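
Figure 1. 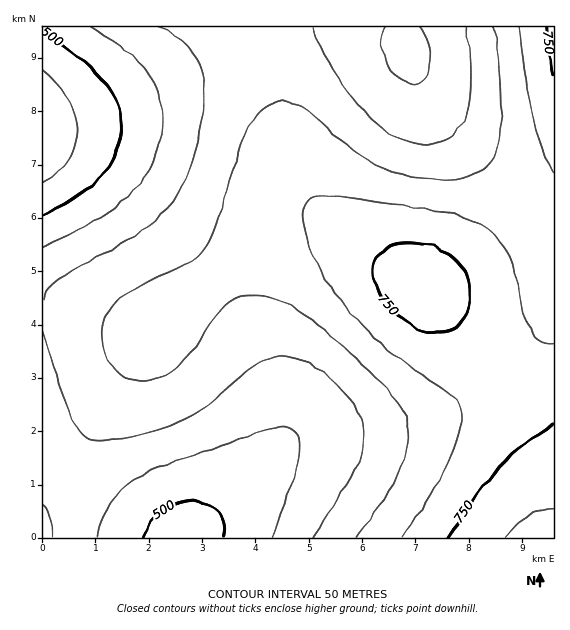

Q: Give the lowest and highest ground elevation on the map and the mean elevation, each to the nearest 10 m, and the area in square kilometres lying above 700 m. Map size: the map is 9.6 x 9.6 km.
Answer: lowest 410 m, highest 810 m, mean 630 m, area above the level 18.2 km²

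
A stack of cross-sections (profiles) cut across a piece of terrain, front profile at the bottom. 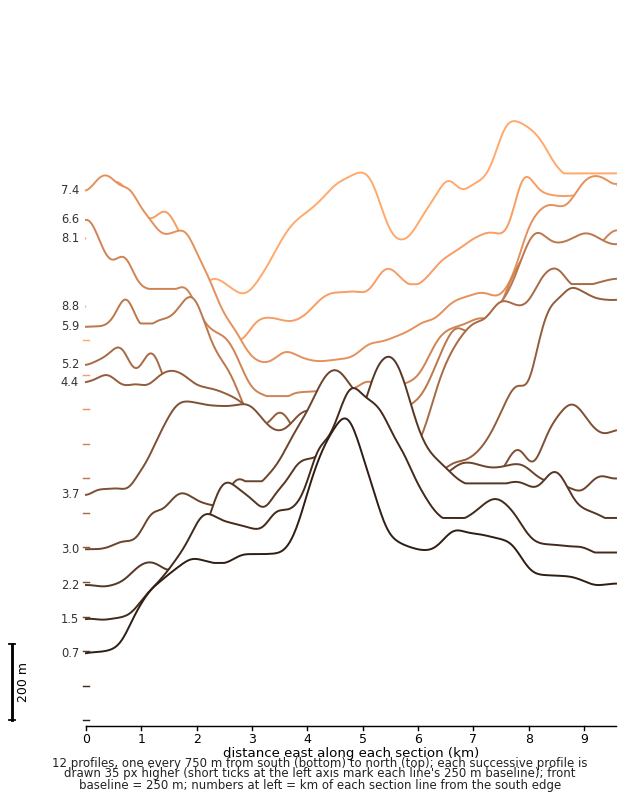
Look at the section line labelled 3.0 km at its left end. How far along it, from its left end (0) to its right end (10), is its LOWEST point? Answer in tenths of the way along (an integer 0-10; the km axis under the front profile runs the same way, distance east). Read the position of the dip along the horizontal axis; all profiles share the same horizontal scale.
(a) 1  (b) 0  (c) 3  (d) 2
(b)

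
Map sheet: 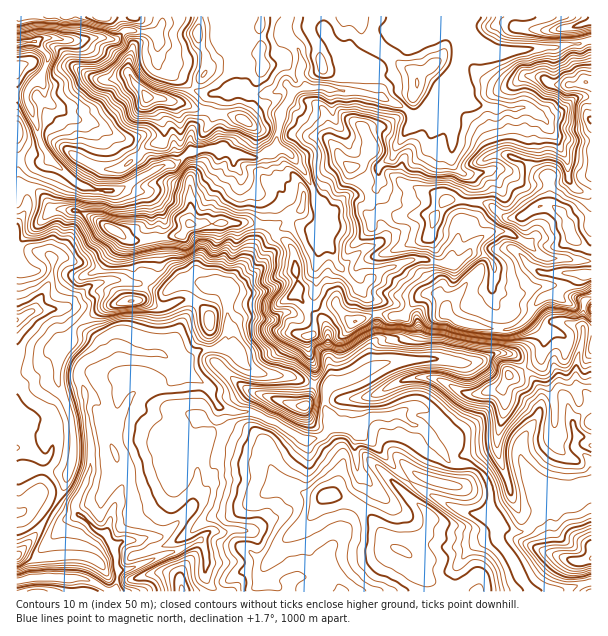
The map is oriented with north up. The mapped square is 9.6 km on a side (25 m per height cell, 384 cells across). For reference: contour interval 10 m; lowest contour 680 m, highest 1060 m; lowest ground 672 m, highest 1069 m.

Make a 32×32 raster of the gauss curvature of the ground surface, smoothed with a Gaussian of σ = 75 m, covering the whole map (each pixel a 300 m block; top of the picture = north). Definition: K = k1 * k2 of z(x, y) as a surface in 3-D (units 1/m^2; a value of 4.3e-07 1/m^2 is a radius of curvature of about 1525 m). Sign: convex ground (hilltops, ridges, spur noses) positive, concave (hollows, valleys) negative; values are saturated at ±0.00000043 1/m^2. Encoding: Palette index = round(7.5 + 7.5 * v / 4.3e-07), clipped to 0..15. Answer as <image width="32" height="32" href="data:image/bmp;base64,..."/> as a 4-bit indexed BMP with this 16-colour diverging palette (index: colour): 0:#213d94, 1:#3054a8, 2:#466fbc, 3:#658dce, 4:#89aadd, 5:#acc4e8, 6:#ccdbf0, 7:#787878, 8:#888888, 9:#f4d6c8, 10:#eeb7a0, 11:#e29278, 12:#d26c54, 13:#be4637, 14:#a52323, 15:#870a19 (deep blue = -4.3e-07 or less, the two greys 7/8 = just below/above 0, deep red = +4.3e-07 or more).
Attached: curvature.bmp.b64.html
<image width="32" height="32" href="data:image/bmp;base64,Qk12AgAAAAAAAHYAAAAoAAAAIAAAACAAAAABAAQAAAAAAAACAAATCwAAEwsAABAAAAAAAAAAlD0hAKhUMAC8b0YAzo1lAN2qiQDoxKwA8NvMAHh4eACIiIgAyNb0AKC37gB4kuIAVGzSADdGvgAjI6UAGQqHAFmJZKiJd4iHh4eHd3iHd2e2d8dnmId4iHd4h4iIh3i4x4eHl4V4l3d4eIh3d3aIiHZ3d4d4d3h4eIeHeId3Z3h3eZeHiHiHeHh3iIiHd3h3eGeHd4eIiHeJd4h3mHp3eIaYh4iHeHd3h4iHeIaGh3d4iHh3h3eId3h5eIiGiHiHeIh3eId3iYdmiHd4h3mIh4iHd3d4d3Z4KHh4h3p4eIh4eHd3iIdonfV4iJiJWYd4eHmHh3h3aIkKd4doZVhniHhaiIh4mYZ7h2h3d5+dKYZ4eHh3hxaHWFo7d2p3UzeXeIV5h3j3V9zg+qkJq34me3iHK6J2pnZmVoFLD3iIe7CHeGr2l3eIqmqah4hnh4V8l2lXZZh5l4WHWHiJeYeHeniZVXhWp3h5dneIg6hYeHc4mIq1L1h3Z4iHh5l3h3iXjGL8dVtKk3Z4iXd4mHmXeHlHa3mFd5d4mIh3h3SHiIZ2eUlXa3eHeEd2eGmYZ4WIaWiamcpneIiHp2eJWIdeSGaqiHWFG4OaeHiIiIh7d3fVd4d3ZsedCnh5eHeHdol2h3eIl4dU15d1qYJ3d3eJrUd2h3yFeHZ2iHeYl3d3mHKJh8OLlpd4h3h3d4h3d2mZ5Jeoinh3eHiYiHd5d3eIiCs6iDeIeHeHd4d4h3d3h1jFsORmeHh4h4eIiHeHiWil"/>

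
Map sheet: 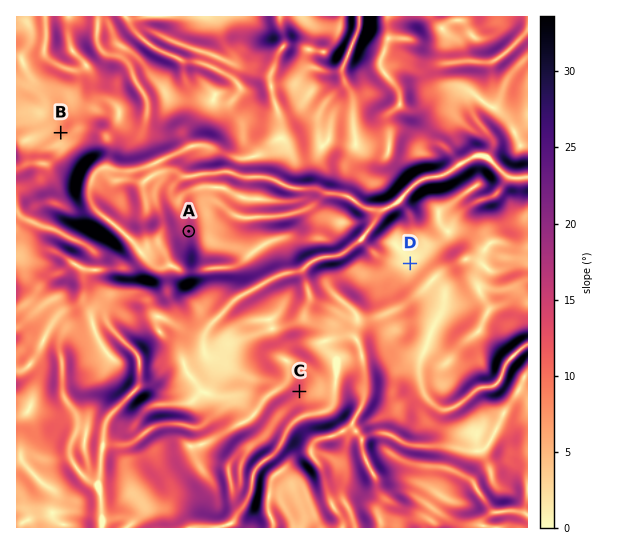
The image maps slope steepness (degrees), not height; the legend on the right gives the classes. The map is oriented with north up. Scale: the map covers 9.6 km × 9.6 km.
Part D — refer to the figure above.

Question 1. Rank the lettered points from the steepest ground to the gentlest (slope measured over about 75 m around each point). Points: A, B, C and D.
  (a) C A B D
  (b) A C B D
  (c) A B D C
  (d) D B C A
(b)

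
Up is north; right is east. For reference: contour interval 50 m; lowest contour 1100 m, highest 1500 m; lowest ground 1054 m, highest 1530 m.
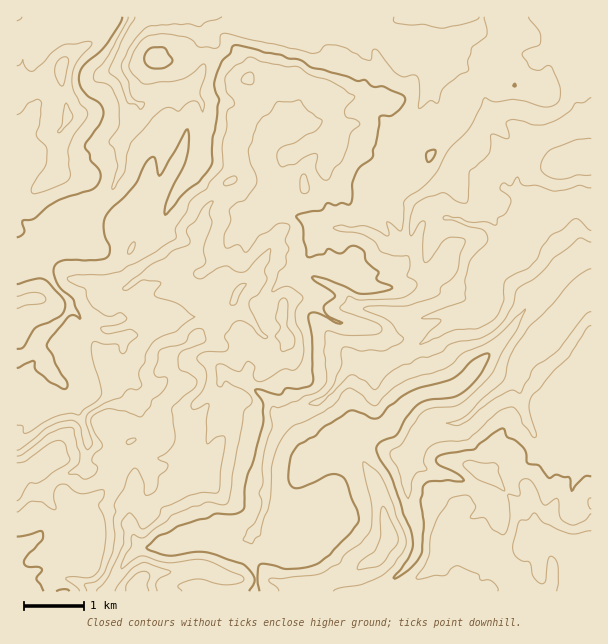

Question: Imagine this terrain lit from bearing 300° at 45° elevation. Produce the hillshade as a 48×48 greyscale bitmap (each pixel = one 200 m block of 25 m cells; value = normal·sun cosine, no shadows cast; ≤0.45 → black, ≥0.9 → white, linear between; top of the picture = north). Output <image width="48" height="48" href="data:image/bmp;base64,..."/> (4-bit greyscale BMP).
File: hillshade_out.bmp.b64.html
<image width="48" height="48" href="data:image/bmp;base64,Qk32BAAAAAAAAHYAAAAoAAAAMAAAADAAAAABAAQAAAAAAIAEAAATCwAAEwsAABAAAAAAAAAAAAAAABEREQAiIiIAMzMzAERERABVVVUAZmZmAHd3dwCIiIgAmZmZAKqqqgC7u7sAzMzMAN3d3QDu7u4A////AHeIUATucjVnd2esy6l1Q0q4eImZmJiaqYh3hhCet3d4iHiqu8y5ZCW7h3iZmJmJmYiIiFAbyau5iJqqqr3duUFdt3iJmYiJmHd4mXIDeJu6mZmpmZvdzJMa2YiJqoiJmKl3iYQTM1eJiImpmYm83bUp24mYvKiKqruXiYQWYSRmd2eZmIiazbU524mYvbl4rKqZmXQ3hCNFVWWKmIiZvaRay5iJrLl3q5mqmXVHllNEVEWKmIiZvJN7u6mIq6mHnHebmqdHl3ZmQzR7qHiau3OMy6mJmpeZnIdnispnmHeIU0R6uXeJumSMuquoeZeJm7mFR7t2iHd5dERruoiJmFWMy7qZh4mJmf2oRruGZ3h4hERLypmZhkR83Lu6mHiZmP/qVryodlZ3hkQ426qqhlM4y7zbmHmZmK39ibqZqGaHh0Q1zMu6mYQUmqzdp4mYmJnNzvuZunWIeFQzi83LmrgyV3nNuJqIiJmavf66u4RoiXRDRYzbmtyDNDN7yruIiJmZqs3Lu6c0iYVWUyXMic3Kh0Enq8yoiJmZmqqsuqliWIl1ZUJrmc3MzLYCac3KiJmZmqmb25h1R3iWVURHib3LvNxhN6zcqZmZqqmL3adVZ3eYZDRVd3m8vN21FZvNyoiaqqmazcp1VniZcyNWZlVpvMzcQmm93HeaqrqZrMzIVniZdDVmZmZ2irvexDeb3nd5qqmZmau7lmiZZFeIh2Z4iJm9+0V5zXZmmqh4mImZuVWLY1VWd3ZWZniL7oRXrKh2iql3iZiIq3RqlmZVVEQ0VVd5zsdEebqZmrqpiZmZm7Y2mIeIdmZVZVZ5zdt0Rrq7uqu8uph5qrpTaJmYiIdnl0R5u83IQ5m7uqu7zbl2iqyVRpmZiJlmmmNYmr3clneKqqu6nNyWaZvHVYqql3mXmoVGiqzMy3d4mqqqic3HR5rJVXmqh3d3iqhleJvMu2d3eruqmL3IVXm7hWeIiIZXeJiHeHi8qXZneLypmJ3aZWeJl2d3d4Y1d5h2d4eKqJZWZnvKmIzshWdop1Z3eIczaId3d4h3iLlkVle8mXneyFZoqXZ2aJhTR4d3eHd1VrumVmWcqYad63V4mZdlV5mFNXd2eJiFRaq4Z3aLuadr3JaJiJl1VomYVGd3d6updpqoVneLualq3IeKmImGZnmag1d3d4q7qZqnRFWLypp63IZ5qpmGVniap0V3iHmaupq5Q0RZy6qJ3Jd4maqXZWeamnRXeIiImYm7dERXvKqZ3ad3iZmYdmZpmpVGd4dmeHiqhmVXm6qqzKh3iJh3eIZXmqdWZndUZ4ipZYdoh5mrzKh3d5mHeJhmmrl4hnhlZ5moI3eJlmeL3bh4mJmImZmYirqZmHiHeJrJIDSsp2Vq3tqZqImZmYiZiaupmImImYnMYhB+yXd4zcuZmZqpmZiZmZq6h3iImoirqEAd65iJvLmZmqqpmZiIiJq6l3d4mYiZqpMF7bqaupmZmZmZmZiIh3iqqHZ4mXeJmagAjMu7u6mZmZmZmZmIh2aKqGeImQ=="/>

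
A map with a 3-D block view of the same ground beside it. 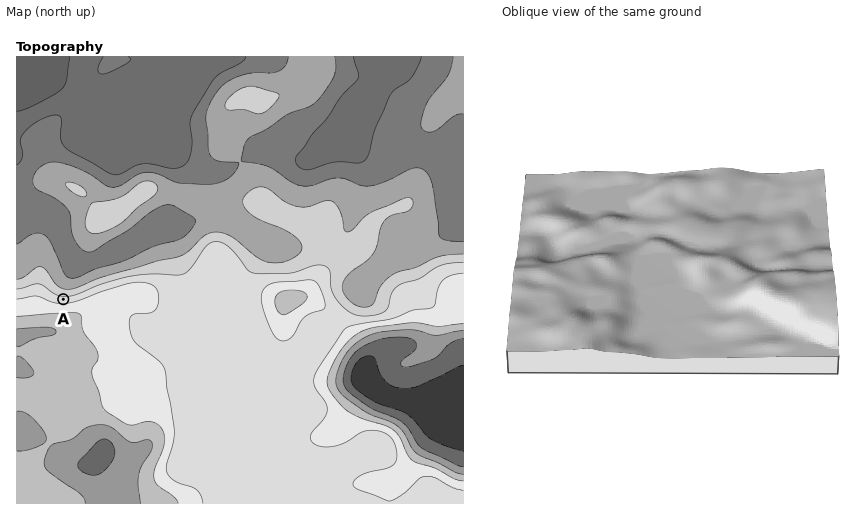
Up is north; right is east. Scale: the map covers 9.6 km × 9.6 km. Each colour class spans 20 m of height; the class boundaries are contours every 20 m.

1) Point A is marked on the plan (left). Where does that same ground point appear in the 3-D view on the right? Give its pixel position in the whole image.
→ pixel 549 263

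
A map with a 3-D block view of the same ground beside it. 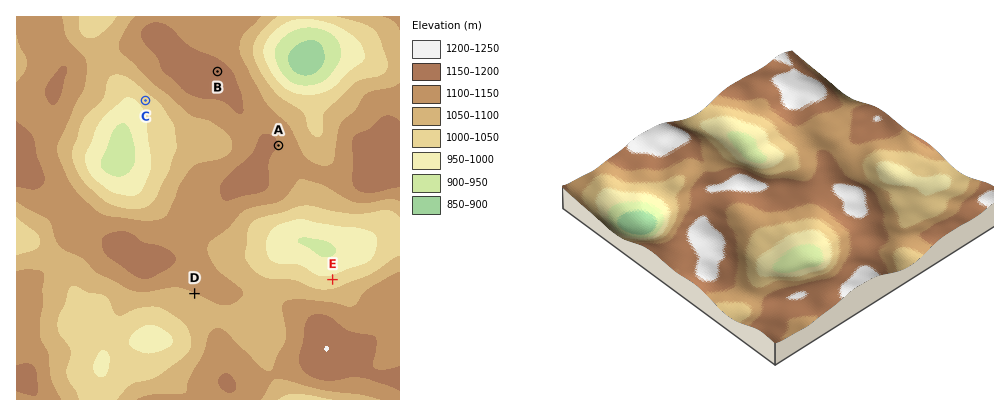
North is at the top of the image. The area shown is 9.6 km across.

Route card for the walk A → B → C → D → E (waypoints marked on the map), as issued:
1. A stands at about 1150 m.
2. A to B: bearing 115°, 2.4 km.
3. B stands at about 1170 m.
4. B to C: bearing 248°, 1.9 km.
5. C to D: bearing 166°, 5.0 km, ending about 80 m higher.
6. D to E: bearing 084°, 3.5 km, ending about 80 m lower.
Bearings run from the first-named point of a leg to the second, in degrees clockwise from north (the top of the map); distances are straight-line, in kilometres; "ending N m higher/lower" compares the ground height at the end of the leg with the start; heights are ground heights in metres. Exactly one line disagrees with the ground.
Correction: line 2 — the bearing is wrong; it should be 321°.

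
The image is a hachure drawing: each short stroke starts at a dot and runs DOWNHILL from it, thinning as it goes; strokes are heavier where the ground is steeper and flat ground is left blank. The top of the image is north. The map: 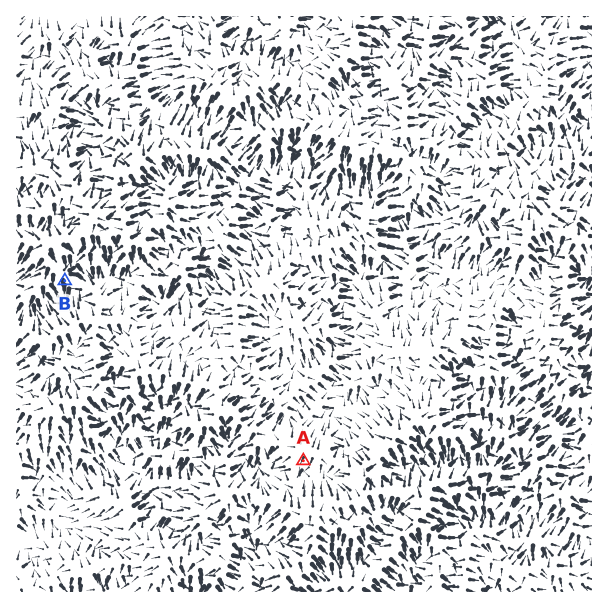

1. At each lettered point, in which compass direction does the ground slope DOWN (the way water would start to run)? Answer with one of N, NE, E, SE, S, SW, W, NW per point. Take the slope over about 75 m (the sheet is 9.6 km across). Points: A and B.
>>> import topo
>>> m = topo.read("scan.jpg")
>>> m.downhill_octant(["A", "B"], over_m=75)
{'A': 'SW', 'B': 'S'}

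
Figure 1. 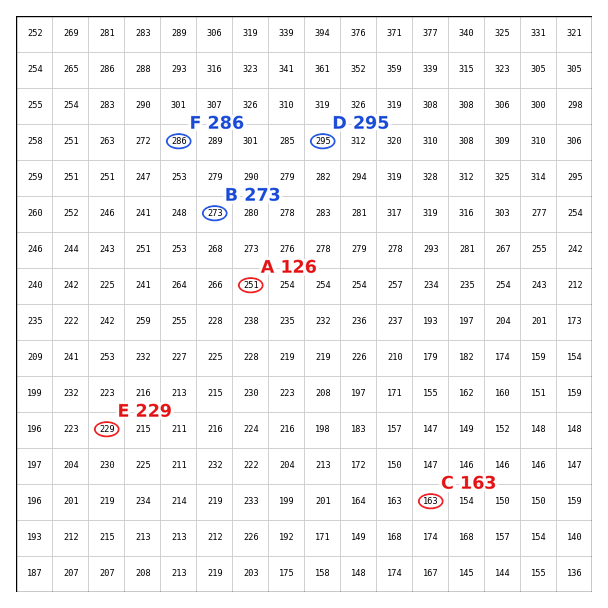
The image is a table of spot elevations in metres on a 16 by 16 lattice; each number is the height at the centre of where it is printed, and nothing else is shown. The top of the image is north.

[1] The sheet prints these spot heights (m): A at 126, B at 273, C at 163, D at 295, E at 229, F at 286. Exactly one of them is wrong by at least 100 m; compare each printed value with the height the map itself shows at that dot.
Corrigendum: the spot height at A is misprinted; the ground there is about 251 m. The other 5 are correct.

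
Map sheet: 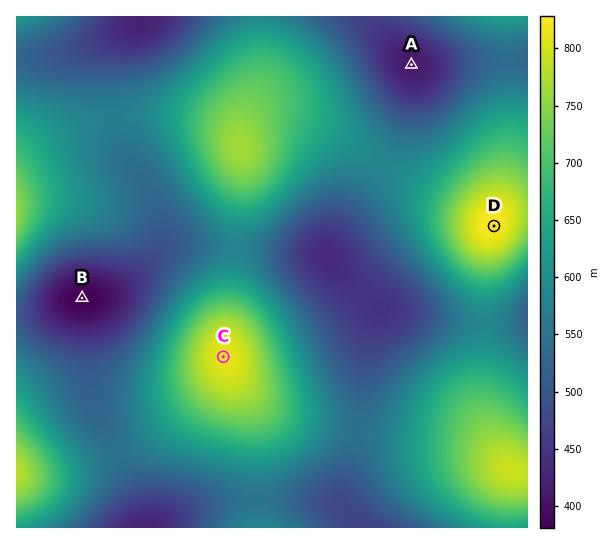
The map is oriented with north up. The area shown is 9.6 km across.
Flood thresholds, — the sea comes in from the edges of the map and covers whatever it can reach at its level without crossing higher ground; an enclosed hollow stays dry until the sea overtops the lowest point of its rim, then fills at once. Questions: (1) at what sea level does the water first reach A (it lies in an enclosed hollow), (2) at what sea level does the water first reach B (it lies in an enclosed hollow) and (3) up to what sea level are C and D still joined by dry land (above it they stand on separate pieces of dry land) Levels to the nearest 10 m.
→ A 470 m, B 510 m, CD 580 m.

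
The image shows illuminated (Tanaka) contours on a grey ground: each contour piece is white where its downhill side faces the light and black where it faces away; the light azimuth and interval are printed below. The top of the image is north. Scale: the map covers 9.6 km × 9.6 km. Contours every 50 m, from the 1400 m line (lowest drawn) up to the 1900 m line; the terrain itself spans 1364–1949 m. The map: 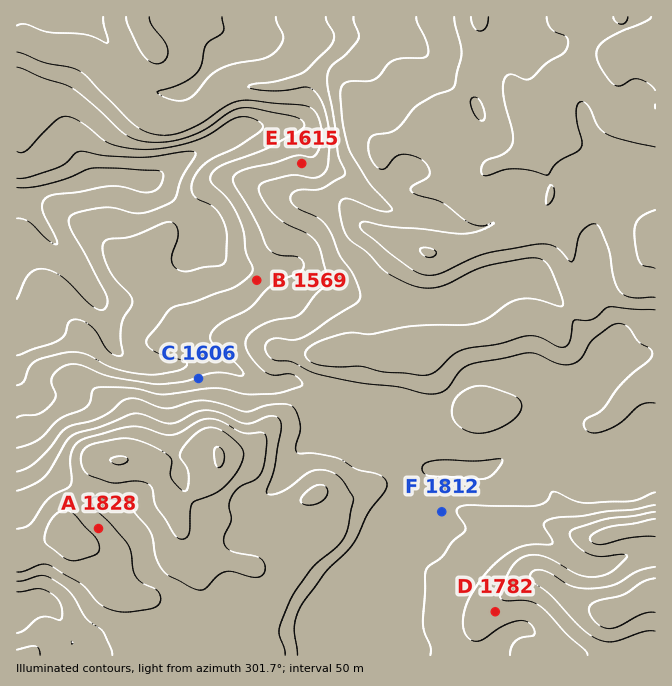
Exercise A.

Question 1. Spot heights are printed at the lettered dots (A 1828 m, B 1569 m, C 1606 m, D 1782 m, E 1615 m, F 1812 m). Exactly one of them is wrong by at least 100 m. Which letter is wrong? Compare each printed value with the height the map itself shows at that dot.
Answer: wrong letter F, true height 1687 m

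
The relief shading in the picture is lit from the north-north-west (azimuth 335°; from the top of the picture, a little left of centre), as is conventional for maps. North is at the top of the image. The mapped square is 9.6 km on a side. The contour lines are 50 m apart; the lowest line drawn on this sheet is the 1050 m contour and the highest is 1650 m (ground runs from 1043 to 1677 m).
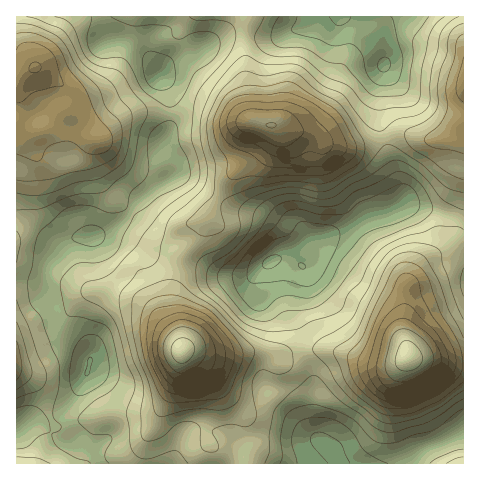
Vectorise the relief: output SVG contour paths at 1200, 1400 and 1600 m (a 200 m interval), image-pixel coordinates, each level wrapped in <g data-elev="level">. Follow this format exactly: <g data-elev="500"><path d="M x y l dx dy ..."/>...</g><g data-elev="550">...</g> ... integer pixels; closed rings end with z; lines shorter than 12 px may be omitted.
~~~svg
<g data-elev="1200"><path d="M91 463l-3-2-13-4-14-8-6-4-3-7 1-5 6-2 2-4 0-2-7-6-1-6 6-25 0-20-1-7-6-14-10-28-10-13-3-7-1-18 4-15 3-23 3-8 3-5 21-19 7-4 9-2 11 1 23 7 8-1 6-3 5-16 13-13 4-7-1-28 3-11 9-9 7-4 5 0 5 4 3 19 9 16 2 13-1 7-7 6-23 11-23 17-12 20-5 15-6 7-14 6-23 2-12 10-4 9 4 22 3 9 3 2 14 2 20 7 5 4 4 8 6 33-1 11-8 10-15 9-8 7-7 7-2 5 2 5 11 10 17 1 3 2 0 4-6 14 1 5 3 3"/><path d="M280 463l2-7-1-18 3-18 5-8 10-5 16-2 24 7 16 9 19 19 11 4 12-2 16-7 20-5 30-21"/><path d="M463 449l-9 2-14 6-10 6"/><path d="M17 408l12-3 10 3 9 11 2 12-1 1-10 5-12 10-10 2"/><path d="M260 321l-10-3-8-6-22-27-3-9 5-9 14-11 21-22 19-27 8-5 9-1 28 6 15-2 6-3 13-10 19-8 23-12 10 2 14 11 7 10 5 12-2 6-5 5-8 6-37 15-9 5-36 47-16 14-12 4-23 2-14 9z"/><path d="M111 17l22 9 21-1 14 1 4 3 1 7 5 3 4 0 15-7 14 0 5 2 3 5 0 10-6 11-19 14-9 20-6 8-6 5-5 0-17-10-8-7-12-23-6-7-7-3-17 1-10-5-3-6-1-8 4-22"/><path d="M429 17l-16 23 0 17-5 34-8 5-19 1-7-1-5-3-26-29-16-2-22-14-7-1-15 1-8-3-4-5 0-6 3-9 5-8"/></g><g data-elev="1400"><path d="M392 409l19-2 26-12 19-16 5-5 2-7-1-11-3-12-18-31-13-36-9-10-12-5-8 1-7 8-18 37-11 28-5 7-9 9-2 5 4 19 7 12 19 15 7 4z"/><path d="M172 403l44-4 9-3 7-8 10-25 1-8-1-7-6-9-25-27-28-14-12-3-14 2-10 5-5 11-2 16 2 21 5 17 13 28 5 5z"/><path d="M230 179l6 1 15-4 16 1 17-2 42 0 8-4 19-12 3-7 0-7-12-25-7-9-43-28-8-1-20 4-23 0-11 4-7 6-7 13-5 13 2 17 3 8 9 12 0 15z"/><path d="M17 154l16 7 6 0 3-2 3-8 4-5 7-3 11-2 7 2 14 10 10 1 11-4 3-5 1-5-2-8-14-17-11-25-17-21-7-16-5-7-8-6-13-6-9-2-10 2"/><path d="M463 34l-4 2-2 5-3 18-7 24-1 8 2 14-2 7-6 12-14 12-2 4 2 4 7 3 19 3 11 4"/></g><g data-elev="1600"><path d="M399 382l11-1 11-5 9-8 4-8-2-9-7-10-11-8-9-4-7 1-5 5-8 28 0 6 3 6 4 4z"/><path d="M178 372l7 1 8-4 9-7 4-8-1-10-4-8-6-5-9-4-7 0-6 3-7 7-3 7 0 9 3 7 6 8z"/><path d="M269 127l5 1 2-4-4-1-6 1 0 1z"/></g>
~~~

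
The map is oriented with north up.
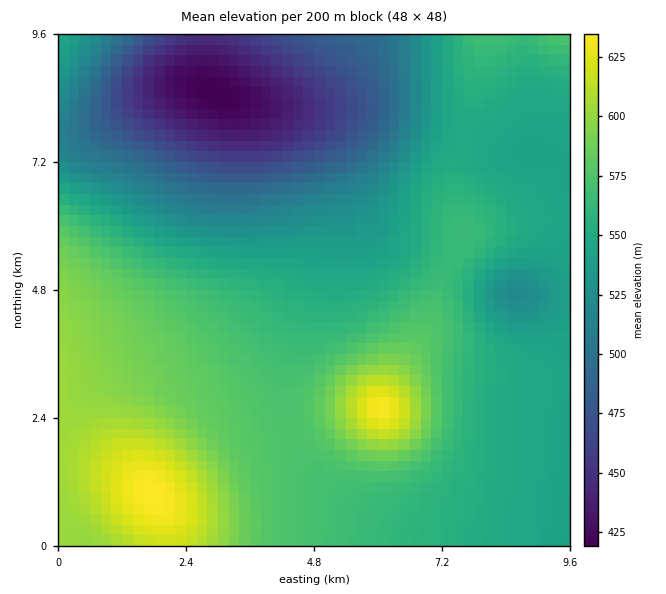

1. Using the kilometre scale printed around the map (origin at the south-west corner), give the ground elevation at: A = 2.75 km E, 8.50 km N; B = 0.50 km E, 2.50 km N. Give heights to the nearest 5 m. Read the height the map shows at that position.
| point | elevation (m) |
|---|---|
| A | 420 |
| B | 600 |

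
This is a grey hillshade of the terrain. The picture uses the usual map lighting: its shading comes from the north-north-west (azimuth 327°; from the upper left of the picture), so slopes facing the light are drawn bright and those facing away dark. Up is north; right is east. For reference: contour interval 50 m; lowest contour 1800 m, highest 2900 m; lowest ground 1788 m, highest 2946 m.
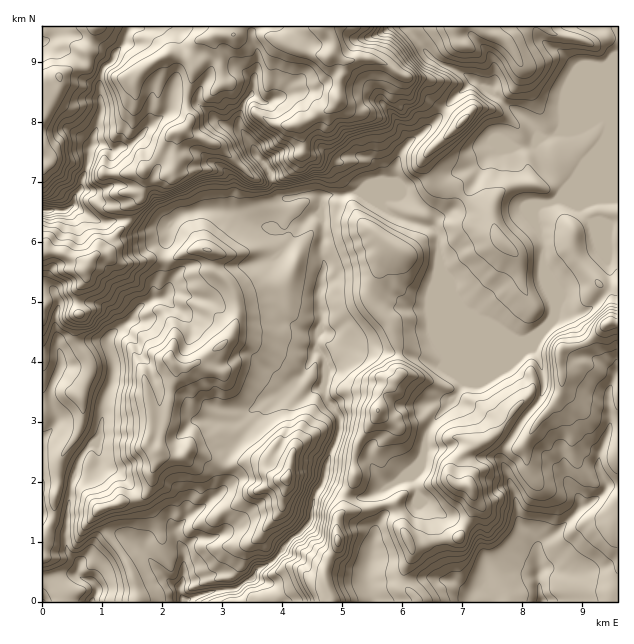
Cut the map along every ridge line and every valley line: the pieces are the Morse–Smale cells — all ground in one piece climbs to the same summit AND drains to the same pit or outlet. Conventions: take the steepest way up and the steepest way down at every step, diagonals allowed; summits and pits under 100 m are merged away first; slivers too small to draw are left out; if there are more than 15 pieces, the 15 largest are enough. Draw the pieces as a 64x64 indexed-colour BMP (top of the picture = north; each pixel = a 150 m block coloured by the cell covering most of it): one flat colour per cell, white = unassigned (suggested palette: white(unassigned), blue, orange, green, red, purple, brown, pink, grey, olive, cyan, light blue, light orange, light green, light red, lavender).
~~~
<image width="64" height="64" href="data:image/bmp;base64,Qk12CAAAAAAAAHYAAAAoAAAAQAAAAEAAAAABAAQAAAAAAAAIAAATCwAAEwsAABAAAAAAAAAA////ALR3HwAOf/8ALKAsACgn1gC9Z5QAS1aMAMJ34wB/f38AIr28AM++FwDox64AeLv/AIrfmACWmP8A1bDFADMzMzMzMAAAsAAAAAAAAAAAAAAAAAAAAO7u7u7u7u7uMzMzMzMAAAu7u7AAAAAAAAAAAAAAAAAJmZnu7u7u7u4zMzMzMwAAALu7u7AAAAAAAACZmZAACZmZmZnu7u7u7jMzMzMzAAAAu7u7uwAAAAAAAJmZmZmZmZmZmZ7u7u7uMzMzMzAAAAC7u7u7uwAAAAAAmZmZmZmZmZmZnu7u7u4zMzMzMAAAALu7u7u7sAAAAAAJmZmZmZmZmZme7u7u7jMzMzMAAAALu7u7u7uwAAAAAAmZlmmZmZmZmZ7u7u7uMzMzMAAAAAu7u7u7u7sAAAAACZlmZmaZmZmZiI7u7u4zMzMwAAAAC7u7u7u7u7AAAAAJmWZmZmmZmZiIiO7u7jMzMwAAAAAAu7u7u7u7uwAAAACZZmZmZpmZmIiIju7uMzMzMAAAAAAAu7u7u7u7AAAAAAAGZmZmmZmYiIiI7u4zMzMzMwAAAAALu7u7u7sAAAAAAABmZmaZmZiIiIiI7jMzMzMzIgAAAAC7u7u7u7AHd3cAAGZmZpmZiIiIiIiOMzMzMzIiAAAAALu7u7u7t3d3d3cGZmaZmZmIiIiIiIgzMzMzIiIAAAAAu7u7///3d3d3d3ZmZpmZmYiIiIiIiDMzMzIiIiAAAAD/u7////93d3d3d2ZmmZmYiIiIiIiIMzMzIiIiIiICIi///////3d3d3d3ZmZpmZiIiIiIiIgzMzMiIiIiIiIiL///////d3d3d3dmZmaZmaiIiIiIiDMzMyIiIiIiIiIi///////3d3d3d3ZmZmZmqoiIiIiIMzMzMiIiIiIiIiIv//////d3d3d3dmZmZmZqqIiIiIgzMzMyIiIiIiIiIi//////93d3d3d3ZmZmZmaqiIiIiDMzMzIiIiIiIiIiIv////93d3d3d3d2ZmZmZqqIiIiIMzMzMiIiIiIiIiIiL////3d3d3d3d3dmZmZmaqiIiIgzMzMyIiIiIiIiIiIiL//3d3d3d3d3d2ZmZmZmqoiIiDMzMzMiIiIiIiIiIiIi//d3d3d3d3d3dmZmZmaqiIiIMzMzMyIiIiIiIiIiIiIv93d3d3d3d3d2ZmZmZqqIiIgzMzMzIiIiIiIiIiIiIiL3d3d3d3d3V2ZmZmZqqoiIiDMzMzMiIiIiIiIiIiIiIvd3d3d3dVVXZmZmZmqqiIiIMzMzMiIiIiIiIiIiIiIiJ3VVVVVVVXZmZmZmqqqoiIgzMzMzIiIiIiIiIiIiIiInVVVVVVVVdmZmYREaqqqoiDMzMzMiIiIiIiIiIiIiERVVVVVVVVVmZmYRERGqqqqIMzMzMwAiIiIiIiIiIiERFVVVVVVVVWZmERERERqqqqozMzMwAAIiIiIiIiIiIREVVVVVVVVVZmERERERGqqqqjMAAAAAACIiIiIiIiIRERVVVVVVVVVmEREREREaqqqqMAAAAAAAACIiIiIiIhERFVVVVVVVVWEREREREaqqqqoAAAAAAAAAIiIiIiIiEREVVVVVVVVVYRERERERqqqqqgAAAAAAAAAiIiIiIiIRERVVVVVVVVURERERERGqqqqqAAAAAAAAACIiIiIiIRERFVVVVVVVVREREREREaqqqqoAAAAAAAAAIiIiIiIiEREVVVVVVVVVERERERERqqqqqgAAAAAAAAAiIiIiIiIhERVVVVVVVVURERERERGqqqqqAAAAAAAAACIiIiIiIiERFVVVVVVVVRERERERGqqqqqoAAAAAAAEQIiIiIiIiEREVVVVVVVVREREREREaqqqqqgAAAMzMERESIiIiIRERERVVVVVVERERERERERqqqqqqAADMzMwRERESIhERERERFVVVVRERHdERERERGqqqqqoAAMzMzBEREREREREREREVVVVRER3d3RERERERGkSqqgAAzMzMwRERERERERERERERER3d3d3d0RERERERREREAADMzMzBERERERERERERERERER3d3d3dEREREREUREQAAAzMzMERERERERERERERERERHd3d3d0RERERERFERAAADMzMzBEREREREREREREREREd3d3d3dEREREREUREAAAMzMzMwRERERERERERERERERHd3d3d3RERERERFEQAAAzMzMzBEREREREREREREREREd3d3d3d3RERERERRAAAAMzMzMwRERERERERERERERERHd3d3d3d3dEREREUAAAAzMzMzMwRERERERERERERERERHd3d3d3d1EQRERQAAADMzMzMzBERERERERERERERERER3d3d3d1ERERBFAAAAAzMzMzMEREREREREREREREREREd3d3d1EREREREAAAADMzMzMwRERERERERERERERERER3d3dREREREREQAAAAMzMzMzBEREREREREREREREREREd3dRERERERERAAAAMzMzMzMwRERERERERERERERERERHdREREREREREAAAADBEczMzBEREREREREREREREREREUREREREREREQAAAABERHMzMERERERERERERERERERFERERERERERERAAAAAARERzMERERERERERERERERERREREREREREREREAAAAAAERERERERERERERERERERERREREREREREREREQAAAAAARERERERERERERERERERERFERERERERERERERAAAAAAAERERERERERERERERERERFERERERERERERERE"/>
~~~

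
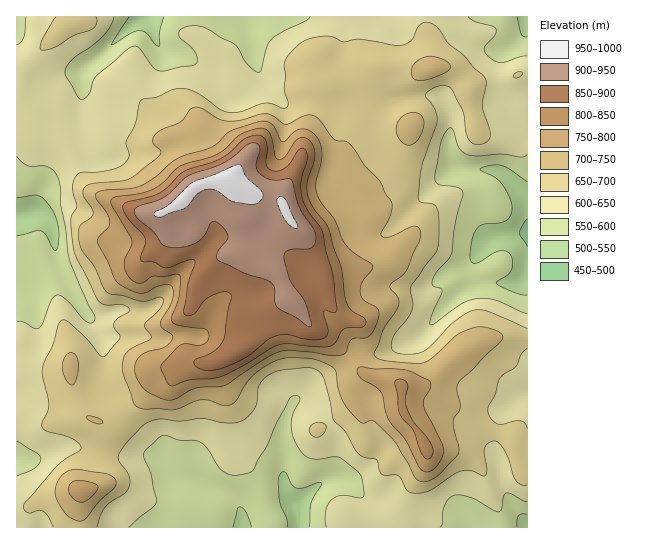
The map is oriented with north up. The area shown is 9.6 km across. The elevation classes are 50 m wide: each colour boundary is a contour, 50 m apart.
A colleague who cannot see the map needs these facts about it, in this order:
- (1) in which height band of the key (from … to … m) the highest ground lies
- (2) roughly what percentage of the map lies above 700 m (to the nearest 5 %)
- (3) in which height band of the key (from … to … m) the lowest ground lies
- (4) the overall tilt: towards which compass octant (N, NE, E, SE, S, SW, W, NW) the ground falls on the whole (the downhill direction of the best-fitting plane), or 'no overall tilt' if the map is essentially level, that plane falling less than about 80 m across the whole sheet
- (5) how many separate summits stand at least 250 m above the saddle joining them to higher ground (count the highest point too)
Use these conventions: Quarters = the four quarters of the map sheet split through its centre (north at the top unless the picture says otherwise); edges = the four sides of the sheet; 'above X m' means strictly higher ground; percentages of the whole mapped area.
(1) Between 950 and 1000 m: that is the band holding the highest ground.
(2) Roughly 30 % of the ground is higher than 700 m.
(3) The lowest point is somewhere between 450 and 500 m.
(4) There is no overall tilt: the best-fitting plane is nearly level.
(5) There is 1 summit with 250 m or more of prominence.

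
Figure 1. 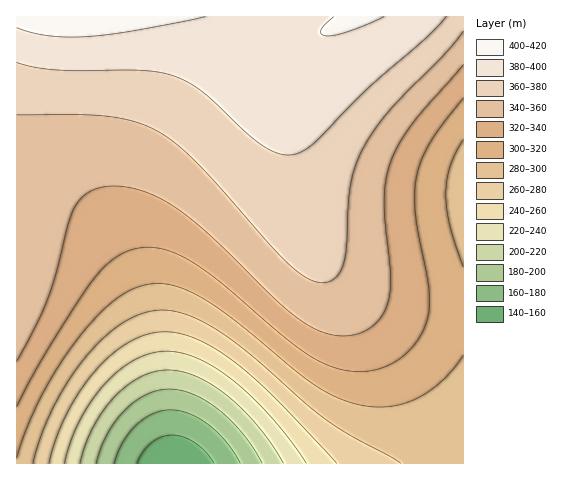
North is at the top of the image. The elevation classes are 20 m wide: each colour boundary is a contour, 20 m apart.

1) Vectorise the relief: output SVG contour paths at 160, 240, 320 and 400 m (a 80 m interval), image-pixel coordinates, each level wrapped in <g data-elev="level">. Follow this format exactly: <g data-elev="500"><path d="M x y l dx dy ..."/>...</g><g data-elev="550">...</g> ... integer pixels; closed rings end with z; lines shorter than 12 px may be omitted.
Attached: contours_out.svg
<g data-elev="160"><path d="M137 463l6-11 8-9 10-6 11-2 11 2 12 6 11 9 8 11"/></g><g data-elev="240"><path d="M64 463l6-21 10-21 11-20 14-18 15-14 16-10 16-6 15-2 15 2 17 6 17 9 19 14 18 16 20 21 18 22 15 22"/></g><g data-elev="320"><path d="M17 407l31-58 46-70 11-13 12-9 12-6 12-3 13 0 13 2 13 5 15 9 28 20 70 60 18 12 15 8 20 6 18 1 18-3 16-8 12-10 9-13 7-14 3-14-1-25-13-74 0-20 3-18 5-15 8-17 32-42"/></g><g data-elev="400"><path d="M17 28l15 5 16 3 37 1 46-6 74-14"/><path d="M334 17l-12 11-1 4 1 3 8 1 13-3 41-16"/></g>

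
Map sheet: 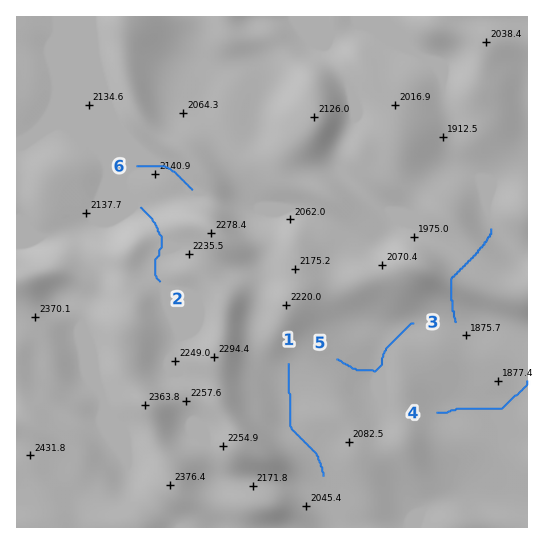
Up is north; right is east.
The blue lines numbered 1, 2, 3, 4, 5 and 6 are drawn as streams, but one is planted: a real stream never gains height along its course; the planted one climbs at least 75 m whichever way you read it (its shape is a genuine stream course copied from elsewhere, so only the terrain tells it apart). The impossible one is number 3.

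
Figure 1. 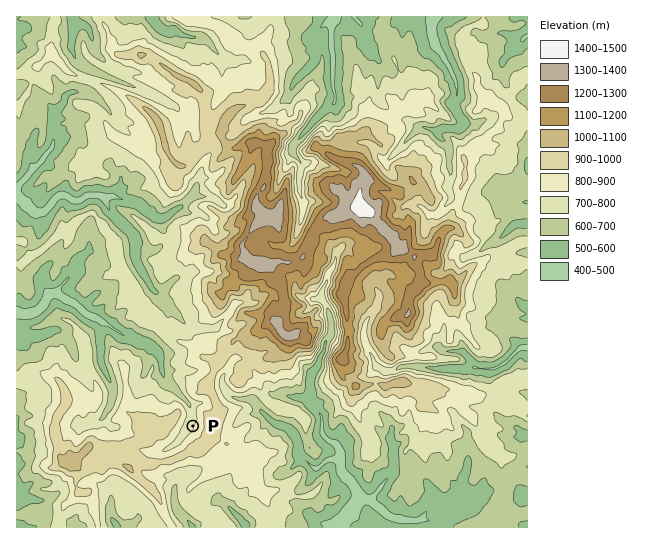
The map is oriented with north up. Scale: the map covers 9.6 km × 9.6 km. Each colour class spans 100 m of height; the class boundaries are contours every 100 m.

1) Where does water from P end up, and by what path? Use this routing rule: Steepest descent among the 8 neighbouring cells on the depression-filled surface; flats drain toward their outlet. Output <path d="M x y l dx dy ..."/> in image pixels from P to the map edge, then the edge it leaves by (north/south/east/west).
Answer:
<path d="M193 426l-3-3 0-2 1-2 0-9-2-7-24-24-3-6 0-6-1-1 0-8-4-7-6-5-5-3-11-2-6-4-3 0-5-3-4-4-4-1-14-10-13-5-13-12-6-1-9-7-3 0-1-1-1 0-7 6-4 8-5 4-7 3-9 0-2-1-2 0"/>
exit: west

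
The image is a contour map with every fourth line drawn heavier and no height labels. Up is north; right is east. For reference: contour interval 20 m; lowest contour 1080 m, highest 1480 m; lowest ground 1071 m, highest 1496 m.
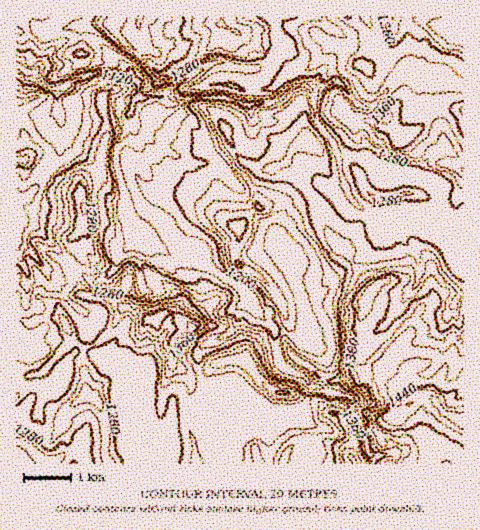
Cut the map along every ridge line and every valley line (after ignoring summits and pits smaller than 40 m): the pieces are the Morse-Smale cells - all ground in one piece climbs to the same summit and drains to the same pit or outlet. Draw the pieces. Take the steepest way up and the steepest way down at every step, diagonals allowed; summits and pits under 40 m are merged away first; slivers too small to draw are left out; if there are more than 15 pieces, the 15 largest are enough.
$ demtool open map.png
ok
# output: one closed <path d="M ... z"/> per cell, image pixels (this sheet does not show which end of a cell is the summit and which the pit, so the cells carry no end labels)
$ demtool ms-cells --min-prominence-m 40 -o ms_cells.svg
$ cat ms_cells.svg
<path d="M140 16l-124 1 0 49 12 7 5 0 14 14 11 2-1 14 5 33 11 12 20 16 14 22 1 9 5 5 10 3 0 15 13 18-3 7-14 14-3 9-8 10 0 4 7 7 14 5 12-4-1-25 6-11 0-10 25 13 42 14 25 18 8 7 3 8 24 26 3 9 0 16 8 14 20 9 8 10 40 12 0 9 8 17-1 7 7 10 1 10 5 5 2 8 89 0 1-239-34 1-30-10-17 0-23-8-10-11-6-12-8-38-20-28-2-27-7-6-12 1-22 15-23 4-15-6-19-4-24 2-16 7-7-1-8-8-6-1-15 3-3-3 1-13-8-6 0-9 13-20-6-9z"/><path d="M146 242l0 10-6 11 0 18 2 6-6 4-7 1-14-5-7-7 0-4-11 6-7-1-12-11-4 0-12 6-15-6-1 6 4 8 35 30 3 21 7 19 21 11 6 6 7 17 0 45 14-13 19 12 7-7 5-15 22-1 14 32 1-31-13-40 0-16 8-10 23-10 5-5 4-7 0-13 11-6 0-3-11-13-25-18-42-14z"/><path d="M463 16l-194 0 12 25-8 18-4 4-13 5-18-1-16-4-11 1-32 18-17 15 5 5 7 3 18-7 24-2 19 4 15 6 23-4 22-15 12-1 8 4 22-8 8 6 13 17 12 3 28-30 14-7 19 7 13-1 12 7 7 1z"/><path d="M413 71l-15 7-28 30-12-3-13-17-8-6-25 8 4 29 17 24 7 17 9-4 14 1 33 15 21 7 3 0-2-7 4-6 22-17 7 2 8 9 5 0 0-75-20-8-13 1z"/><path d="M50 284l-14 22 2 2 4 20-17 15 0 20-9 16 1 16 17-10 13 1 2 6-12 21-8 9-6 2 0 3 29 15 12-18 0-11 20-18 8 3 7 5 6 20 0 29 3 11 22 1 0-5-3-8 2-14 0-49-3-10-10-13-21-11-7-19-3-21z"/><path d="M61 134l-2 21-14 13-11 24-6 5-9 2-3 3 0 20 15 3 8 5 46 47 5 4 7 1 8-4 9-8 5-13 14-14 3-7-13-18 0-15-10-3-5-5-1-9-14-22-20-16z"/><path d="M250 303l-8 2-4 4-1 17-8 8-23 10-8 10 0 16 13 40 2 46 7-16 10-6 12-12 9-5 6-2 40 0 8-11 6-16-7-12-17-6-6-6-5-11-1-21z"/><path d="M267 16l-126 0-3 5-1 17 6 9-13 20 0 9 8 6-1 13 3 3 14-3 7 1 18-14 24-15 13-4 29 5 11 0 13-5 4-4 8-18-7-16z"/><path d="M196 409l-22 1-5 15-7 7-19-12-4 2-9 10-3 10 3 21 182 0 2-10-4-5 2-21-14-11-41-1-6 2-9 5-12 12-7 2-5 5-5 15-3-18z"/><path d="M446 149l-24 17-4 6 1 7-12-2-49-21-17 2-2 2 1 14 12 27 15 11 16 4 17 0 30 10 33-1 1-64z"/><path d="M19 66l-3 1 1 135 11-5 6-5 11-24 14-13 1-3 0-35-3-14 1-14-11-2-14-14-5 0z"/><path d="M18 222l-2 1 1 156 9-21-2-7 1-8 17-15-4-20-2-2 14-22-4-12-3 3-10 5-5-2-2-5 3 2 3-1 0-1 6 1 7-7 1 3 16 6 16-6-39-40-8-5z"/><path d="M314 386l-4 3-5 15-10 12 14 7 3 4-2 13 0 8 4 5-2 10 60 1-6-23-7-10 1-7-8-17 0-9z"/><path d="M85 395l-21 18 0 11-12 18-7-2-7-6-12-4-4-6-5 0-1 39 33 0 15-9 13-3 7 7 1 6 23 0-3-12 1-21-4-18-4-13z"/><path d="M42 385l-11 1-15 10 0 15 4 2 4 10 5-1 5-4 15-26-1-6z"/>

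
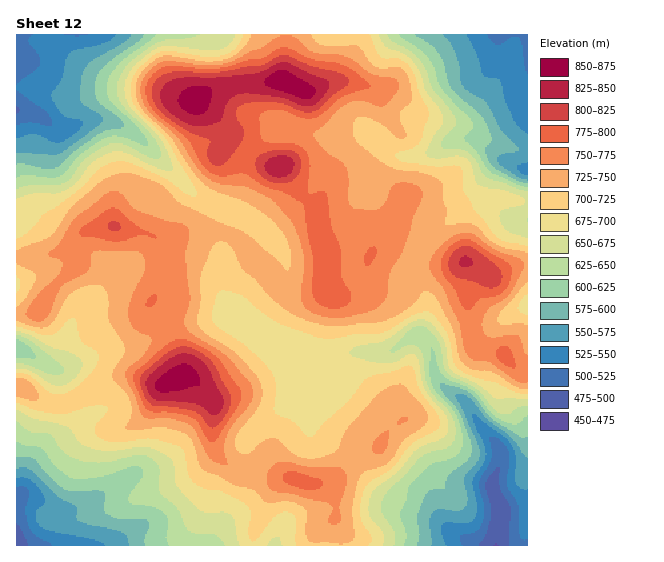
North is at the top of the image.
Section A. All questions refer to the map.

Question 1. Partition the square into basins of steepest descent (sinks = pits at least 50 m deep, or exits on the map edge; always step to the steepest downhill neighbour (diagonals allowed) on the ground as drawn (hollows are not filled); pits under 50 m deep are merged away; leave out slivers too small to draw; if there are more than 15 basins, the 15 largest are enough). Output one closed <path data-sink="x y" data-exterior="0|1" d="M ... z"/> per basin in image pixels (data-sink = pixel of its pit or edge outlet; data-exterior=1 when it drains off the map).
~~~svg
<path data-sink="497 545" data-exterior="1" d="M214 230l-23 0-20 9-11 1 4 8 1 25-4 18-9 9 13 11 4 8 14 48-4 8 7 0 9 6 18 22-1 34 5 18 12 11 9 5 19 0 22 7 14 0 14 5 12 0 7 3 5 5 5 13 0 19 4 9 1 14 186 0 1-173-9-2-16-17-24-7-6-4-6-44 5-24-1-10-4-3-10 3-35-2-13-4-22-10-10 0-6 6-8 18-26 20-8 2-6-4-14 6-15 1-12-4-7-6-7-13-33-37z"/><path data-sink="17 111" data-exterior="1" d="M285 34l-268 0-1 222 23 1 15-3 9-4 22-19 25-5 36 7 19 8 26-11 23 0 21 8 33 37 7 13 7 6 5 3 15 1 23-7-2-10 1-29-5-19 0-20-4-8-16-13-12-20-6-6-18-3-29-17-3-5-2-12-32-28 4-6 10-5 20-5 51-4 3-24z"/><path data-sink="527 35" data-exterior="1" d="M527 34l-242 1-2 46 22 12 0 15-12 44-6 11-6 4 18 25 18 17 2 24 5 19-1 29 2 11 4 3 8-2 22-16 6-8 6-14 6-6 10 0 28 13 15 3 27 0 12-3 18 12 8 0 19-8 14-2z"/><path data-sink="17 545" data-exterior="1" d="M186 375l-8 0-15 10-32-10-14 2-28 13-16 11-12 4-16-3-23-15-6 1 1 158 323-1 0-13-4-9 0-19-5-13-5-5-7-3-12 0-14-5-14 0-22-7-19 0-9-5-12-11-5-18 1-34-12-17z"/><path data-sink="17 349" data-exterior="1" d="M114 226l-29 5-9 10 0 14 3 8-2 4-25 22-14 22-22 4 0 72 9 2 20 13 10 3 15-3 19-12 28-13 14-2 32 10 18-13 0-13-12-40-4-8-13-11 9-9 3-8 1-23-2-16-4-5-13-6-21-3z"/><path data-sink="527 305" data-exterior="1" d="M471 263l-2 1 3 11-5 24 6 44 6 4 24 7 16 17 8 2 1-108-9 0-24 9-8 0z"/>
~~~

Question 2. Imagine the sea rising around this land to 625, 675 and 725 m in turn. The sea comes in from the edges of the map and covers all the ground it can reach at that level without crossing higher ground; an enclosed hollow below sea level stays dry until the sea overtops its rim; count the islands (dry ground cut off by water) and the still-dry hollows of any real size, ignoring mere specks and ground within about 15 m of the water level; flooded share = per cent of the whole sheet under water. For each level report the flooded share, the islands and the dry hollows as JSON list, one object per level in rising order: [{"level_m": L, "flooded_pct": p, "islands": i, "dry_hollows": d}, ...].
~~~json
[{"level_m": 625, "flooded_pct": 19, "islands": 0, "dry_hollows": 0}, {"level_m": 675, "flooded_pct": 30, "islands": 0, "dry_hollows": 0}, {"level_m": 725, "flooded_pct": 56, "islands": 0, "dry_hollows": 0}]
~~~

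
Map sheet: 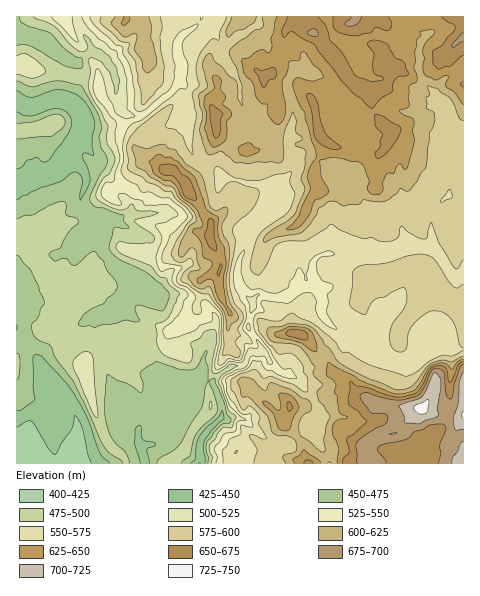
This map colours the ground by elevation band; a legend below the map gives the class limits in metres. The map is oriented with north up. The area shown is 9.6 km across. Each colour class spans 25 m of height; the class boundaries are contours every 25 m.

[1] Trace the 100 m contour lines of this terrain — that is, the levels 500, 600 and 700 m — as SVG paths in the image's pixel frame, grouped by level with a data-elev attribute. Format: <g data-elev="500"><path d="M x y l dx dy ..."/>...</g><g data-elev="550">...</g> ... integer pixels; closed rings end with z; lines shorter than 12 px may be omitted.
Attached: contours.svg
<g data-elev="500"><path d="M97 418l1-5-5-55-3-5-6-1-10 8-1 7 18 43z"/><path d="M209 409l1 1 2-4-2-5z"/><path d="M17 74l17 4 8-3 4-4-2-3-6-7-11-7-5-1-5 3"/><path d="M34 17l20 9 16 19 11 7 4-1 3-4-5-12 1-1 5 4 6 8 7 4 8 6 7 12 3 13-4 13-6-20-7-10-11-6-3 2 1 11-2 13 1 6 19 35-1 18 8 16-5 14-6 4-4 8-4 11 5 6 16 7 8 0 7-5 6 7 13 0 7 2-24 8 3 3 16 11 2 3-2 4-13 2-20-2-2 1-2 3 1 4 6 5 28 11 7 10 8 2 3 7 11 8-12 25-6 4-6 3 1 17 3 8 4 5 4 2 15 5 6 1 2-2 1-5-1-13 9-5 5-6 9-3 2 3 1 8-5 22 1 10 2 2 3-1 12-9 8 1-15 9-4 7 10 30 6 5 1 2-4 9-10 1-7 11-5 5-1 7 4 7-2 5"/></g><g data-elev="600"><path d="M463 356l-11 6-10-2-10 3-6 5-14 18-8 3-8 1-33-14-23-13-10-13-5-5-8-13-8-6-18-3-11 4-11 1-2 6 4 7 5 2 21 2 4 3 6 7 8 12-2 8 9 9-5 8 2 8 5 6 6 10-6 23 1 12-3 1-21-15-2-4 0-7 2-7 11-10-1-5-3-4-7-3-10-8-18-6-3 0-5 8-14-13-8-1-4 2-1 4 4 13 8 2 16 16 7 19 5 3 11 1 6 4 2 6-2 5-10 3-2 1 3 7"/><path d="M227 330l2 0 2-5 6-4 2-3-9-16-4-17 3-36-1-7-5-7-1-8 5-13 0-6-3-1-8 4-5-3-2-5-5-21-3-8-15-10-11-14-6-1-5-5-17 5-14-4-1 3 5 19 9 5 5 6 14 7 8 3 6 11 10 7 6 8 1 7-7 5-7 13-3 16 1 2 2 0 8-9 3 0 2 2 5 19-1 1-9 2-2 6 5 7 6 3 4 1 5-3 2 1 6 13 9 13z"/><path d="M115 17l-4 7 12 12 3 1 8-3 3 1-3 14 8 12 1 8 4 4 8-6 2-5-3-17-3-7 1-11-3-10"/><path d="M231 17l-5 14 2 6 8-6 8-2 9-6 4-6"/><path d="M262 17l1 10-10 4-14 10-8 7-2 4 1 4 7 12 5 17 1 20-1 1-4-8 0-11-2-6-8-6-6-8-7-5-5-9-4 3-4 8 5 23-8 9 1 10 3 7-3 18 7 22 4 2 11-4 14 12 13 1 9-2 13 0 7 1 3-1 3-4-1-17 1-9 9-20 3 8 0 12 6 6 0 2-6 3-1 2 9 4 2 3-1 15-4 12 4 11-11 25-7 6-20 13-3 4 0 4 12-5 26-5 9-9 5-8 3-7 9-6 7-1 8 5 15-2 6-5 19 3 5-2 8-6 4-6 6 3 4-1 16-23 3-34 6-13-1-8-8-4 0-10 4-4-3-8 11 3 3 4 8 4 5 8 5 12 4 4"/></g><g data-elev="700"><path d="M463 441l-2 3-4 8-5 6 0 5"/><path d="M389 434l8-1-8 1z"/><path d="M417 424l3-1 18-7-1-9 4-25-1-5-5-4-3 3-5 13-6 8-22 9 5 10 1 7z"/><path d="M463 372l-4 10-1 22-5 15 2 11 8-1"/></g>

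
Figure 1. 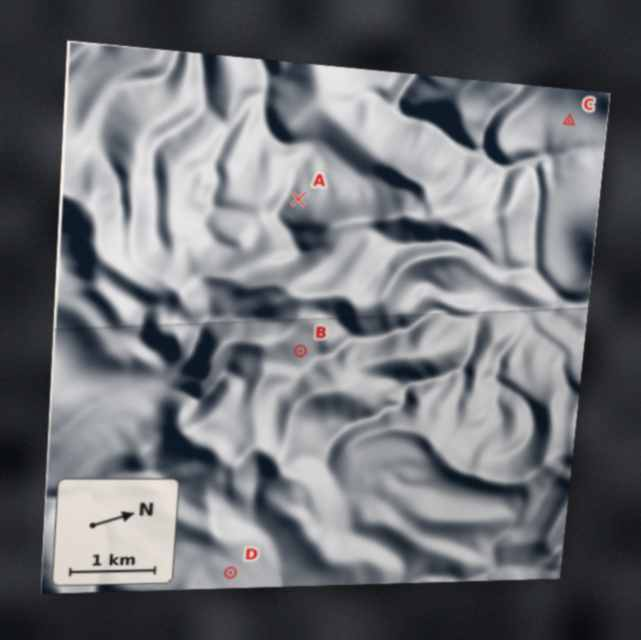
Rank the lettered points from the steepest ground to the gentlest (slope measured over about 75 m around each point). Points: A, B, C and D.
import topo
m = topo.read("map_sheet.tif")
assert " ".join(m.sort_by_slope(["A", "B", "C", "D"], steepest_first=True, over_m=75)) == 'A B D C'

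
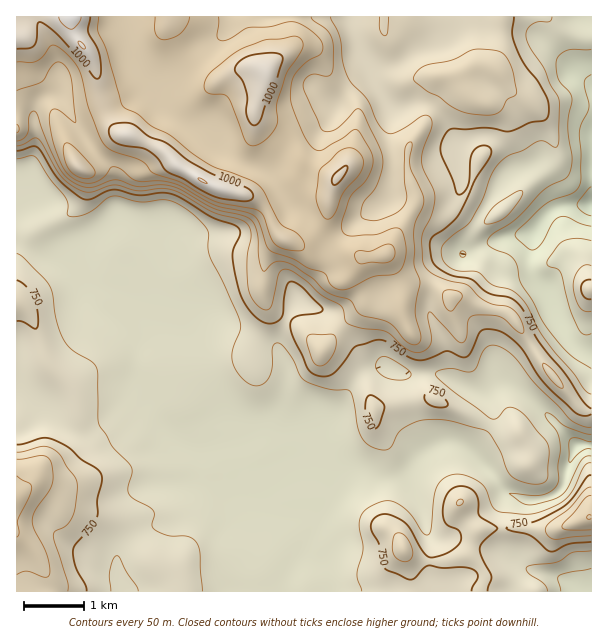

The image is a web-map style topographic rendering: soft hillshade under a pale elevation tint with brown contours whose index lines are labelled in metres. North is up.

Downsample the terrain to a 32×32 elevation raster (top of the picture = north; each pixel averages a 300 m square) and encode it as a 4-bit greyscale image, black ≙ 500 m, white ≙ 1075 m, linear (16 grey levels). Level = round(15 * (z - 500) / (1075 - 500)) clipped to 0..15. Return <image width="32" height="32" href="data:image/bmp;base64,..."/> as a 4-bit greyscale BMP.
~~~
<image width="32" height="32" href="data:image/bmp;base64,Qk12AgAAAAAAAHYAAAAoAAAAIAAAACAAAAABAAQAAAAAAAACAAATCwAAEwsAABAAAAAAAAAAAAAAABEREQAiIiIAMzMzAERERABVVVUAZmZmAHd3dwCIiIgAmZmZAKqqqgC7u7sAzMzMAN3d3QDu7u4A////AJmHZVZmVVVERFVmZmdmZUSZhmVWZlVURERWd3d3ZVVUqXZlVmVVREREVnh2d2ZnZqiHZlVVVERERFZ3Vnd2eJmpiHZVVURERERVZlZ3ZVaKuZh2VVRERERERVVWdlRESKqYdlVURERERERERVVFZUaZh2VVRERERERFVUREVmU0Z2ZVVURERERERWVURVZlM2VmVVRERERERFZmVVVWVFZVZlVUVURFRERWZmdlVUVnVmZVVVVVVVVWVmVmVURXdWZmVVVVVVZVd2ZVZlVVaGRmZVVVVFVWVoh2Z4d2VnZEZlVVRERFVmeIiIqYh2d0NHZVVERERWd2d4mqmJiIY0V2VEREREV4dnmqqpmYdkNGZVRERERVeYebu6qYdlQzRlVERERFVnmqu7zLhkRENEVVRERERVZ5zLu7u4ZUQyNEVVVUREVXisu7qaqXZVQiMlVWVVVWm8y7vKmZl3ZVQyFVaZeZm+7cu83KmZd2VVQyVZy6vN7cu7u825mHZ1VVQme8vN3cu7u7u8uZh2dlVVKZu83ty7vMy6mqiIdmZmZCqrvMy7u7zcqYmXeHeId2Q6qrzLu7vN3KmIh3eImIdkO6q9y6u8ze2pmHd4mZiHUzy73bu7u83typd3d4iIhlM9ze27vLu7zMuXeHd3d3VUTd7su7zLqqu6h3iHd3d1VU"/>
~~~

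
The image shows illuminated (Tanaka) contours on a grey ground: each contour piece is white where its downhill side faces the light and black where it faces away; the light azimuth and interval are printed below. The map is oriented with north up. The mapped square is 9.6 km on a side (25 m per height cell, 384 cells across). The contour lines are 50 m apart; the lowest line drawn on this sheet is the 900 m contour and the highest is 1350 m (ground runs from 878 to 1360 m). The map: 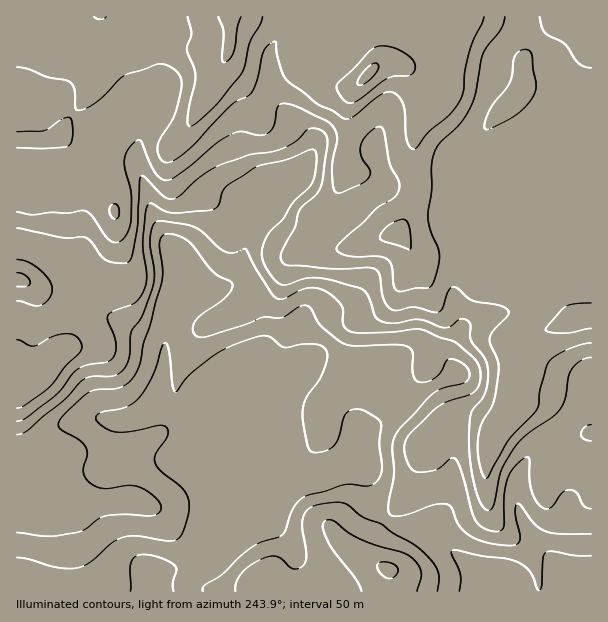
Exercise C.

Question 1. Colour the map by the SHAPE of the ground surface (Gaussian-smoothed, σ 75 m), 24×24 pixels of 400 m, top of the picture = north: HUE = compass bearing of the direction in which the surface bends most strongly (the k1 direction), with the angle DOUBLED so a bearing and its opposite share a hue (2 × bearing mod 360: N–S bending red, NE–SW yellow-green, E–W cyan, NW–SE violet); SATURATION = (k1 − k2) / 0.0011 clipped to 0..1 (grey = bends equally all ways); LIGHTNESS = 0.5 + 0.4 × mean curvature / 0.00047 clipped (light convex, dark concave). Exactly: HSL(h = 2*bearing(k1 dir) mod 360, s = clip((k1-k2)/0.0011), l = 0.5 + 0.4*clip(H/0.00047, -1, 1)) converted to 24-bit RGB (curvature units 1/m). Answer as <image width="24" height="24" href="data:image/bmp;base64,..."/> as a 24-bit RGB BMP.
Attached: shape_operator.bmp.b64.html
<image width="24" height="24" href="data:image/bmp;base64,Qk32BgAAAAAAADYAAAAoAAAAGAAAABgAAAABABgAAAAAAMAGAAATCwAAEwsAAAAAAAAAAAAAh3mMjW5+cpNzkaeIn3mEOTZkVZ+QX9TXXlHc1snm0prITWCwoGimhE9yhoBjxtidkMS0doS4U0aUZ2N8dltfl61lbnKBgH9+bmJGjYxVgpNcgJlQcUg5VDM0Zqo9NJ5HIl9AU6VT0Z2mki6ZmUtffLSqle3ordri0YrBkChtZxgwdEkjY5EqQMpPYkkyfXk9dpKmgaaulY+hmmyTllCce5qvks6gRYCOaHl/Lno3Y28wqi+Pp8Wrnd63eY5IcEkhcUgaZSZKpT292LOlpPrihAqAi7N9eH2dj5KvdHeZiYujh3G4jIbBnLfItbrHWEieXnV8eIF8SXN1Mbevut/TzYqldkOWxFOYqnR1UHd+NSRz+v/MBRp2wyzPfL+1jYGwiYN2jZB0ZJltWX2IfaSkg62MnWJmjTeBkqJ6ZnWFdHF/TZIzPWYZjZkwazZstTB/zJiEdYuRDQxM///MAwYwY9akn4Roaohoc4l3o4uOfaOhVoWbg5dglHVMdmxQXVeBp7GUZF6BbXOBqlyzu4BKOoc/RjxjXDqI3cWqf6SDBgxO/+7MHlKKFXlpvnaFhmpbSqwSL6I8Ya51iEyHg2FppneTooGUWYmIm45qfm6BfHx/SDNs59zFWnCtPE9rI6a058rg05axCR1U+OzT9ImnFFJCKIlTs5zM5cyjN3IiHEMTUFMuXoA9Y4BgooVybZOCb2J6gH9/eXmAO0iXztSUmlB6Y199PH1IFWYe5Ju5NT7voVrK+NDQtIzbOrLCK4lR0p2+27PCOz95a0E/Wc9EKX1wpoNukYlgU3N0f39/fH+AOnyCv3p8oGuEfXONeI6Ra5hzH3wYHEMYixg359uQs4h2i3xvRVd1fHTB98bcizzWi7fWudvLJVaIh0WWvYJkSG1CTW9DgE5JV302L10ruoJWcI1eaI5vi3pymHBaJg0cMI4c1+FmrJJXlVxGQjwwUoRJpcBr4IrYk5u/vm91L1V6JSR82J6psHKZWoJTPHJetHSLUTuFzYNLsosvYGgWLTsThU4eEabYl9jkz7/bx4TSz3G/j1WyeWQqMIIlqqdSnkZHwFEuKds5DjZchra40JfZxJ3asUjLMpRKSliLZrmuxGHY77XXUELDs/DNITuCPIIkVnIkkX03bm+5saHep+zjZprTUGWBhld83aequeaTByM+fIBTe4RGij1L2BA9zqJDGDEZY5I0KGhp5KKkc4rCi9SERieIlanAdqbGfr/AZZ2Ef4FS4ISThCJVfVFmkklSi+NYwuiZGQdNdkdbsJBWJB5orODZ5K/onHnZa5TFKmc2Goso4ty5aaC8NXO7eKOSiX9qgXRogXBue4iTVTkTh3VJVG96tT1d3P61JW4fJwwnYXJMqciWD2+opcfctHLBpLjNdmnj5tD5iKTnid+Qm1GcTl17iIV4fYGFfnuHgIR2fYFwaaCRYY9sRWOGcMXP8PnSJQAzozl3OMuVfsaESIyMEWJL1mapzJd8OnQ9Qn1Xv5Op1puIUEdtfHGIcoF7gH56gH99gH9/gH9/lo6+g5O3ZYi1VsWw+u3RIAAzwearV7OkX5BbiY9bMGRkFHdJ7EeV2IxvNXhHPGE35a12SluHjG5+bYSAf3+Af4B/gH9/gH9/ZIt3pHmHmIBtTItS6bEiVwBy6eiuUn1bdnBVkoNIQ0oiD0kSDCI5+e3SZXGsX0V/zd90QFR7lGeMZZVve35/f39/gXd5g3trdYKfc4+WoH6VpW2RvDN1Dl/O9tXcr6prTmaUq2W7raLLbq7CACoz//eeVFFtUjl9792oOGNBRHlxr4ptV3ZhfXtzhWZ5lomCg4Nzinp3km9waqZ+uXi7HlxxwkOT/cXDM3NrWHuOkLqfpDaLThVWwv43KXwrJDdS6Lyhv3qCHHxjwlu4pmlpVX1xcY+LgpKHgH58eX13kXB+sJ9gVWdHXHt6I0ZY/NDP13ikNqKEjEGNiS6Kl6vNyJTs5L1YCycoZc1S16nChrvQFlJqzZGpam+lbImPg4N7fHRshH1jYGZ0vZSFjF6AS3lTLz1EXsc19bi2X7mnKR56j5u9etbJGGnd/8zqLkz6bdSuTYx43r15IjZkaZVVpIh0dWmCinp0Y3KIpYd7WIuAbaNnk4O3gGfAV2O/ZLKm16iKxqtvGDRYgcOYmGpZMVk3F8QZ6ZXLonKvnz2t59iyIkBSUJKDpnB/dmJvlIN0eoWcdYCSpHWfh596YpRlXlZvZ3x7hltypr952JOLLn2fUn9igHhzf4B/QIFIhokwgF1BgppG1HddsXi8NHOJg1J9nHx9epaA"/>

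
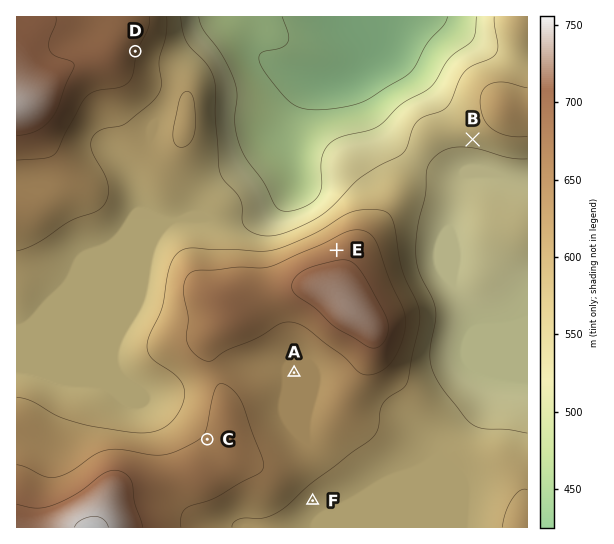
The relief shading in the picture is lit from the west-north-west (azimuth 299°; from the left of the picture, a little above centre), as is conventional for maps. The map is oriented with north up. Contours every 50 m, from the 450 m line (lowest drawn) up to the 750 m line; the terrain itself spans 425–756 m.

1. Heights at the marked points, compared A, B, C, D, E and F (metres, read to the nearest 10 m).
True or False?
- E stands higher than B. True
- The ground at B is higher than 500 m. True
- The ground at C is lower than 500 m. False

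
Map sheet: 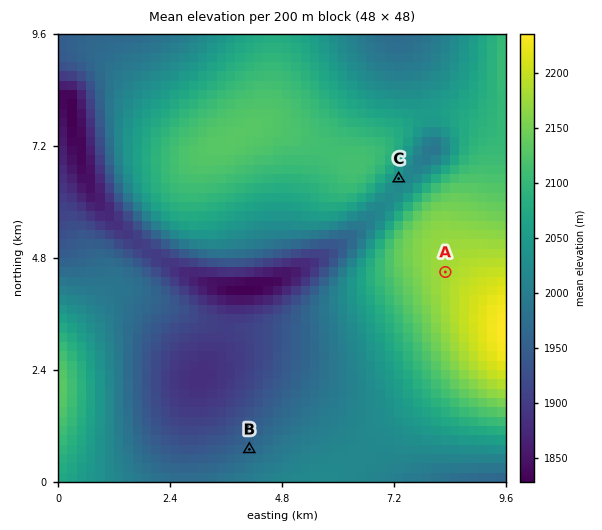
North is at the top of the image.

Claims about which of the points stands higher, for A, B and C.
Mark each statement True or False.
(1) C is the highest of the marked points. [False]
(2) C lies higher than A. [False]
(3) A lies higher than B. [True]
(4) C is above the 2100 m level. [False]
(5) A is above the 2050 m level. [True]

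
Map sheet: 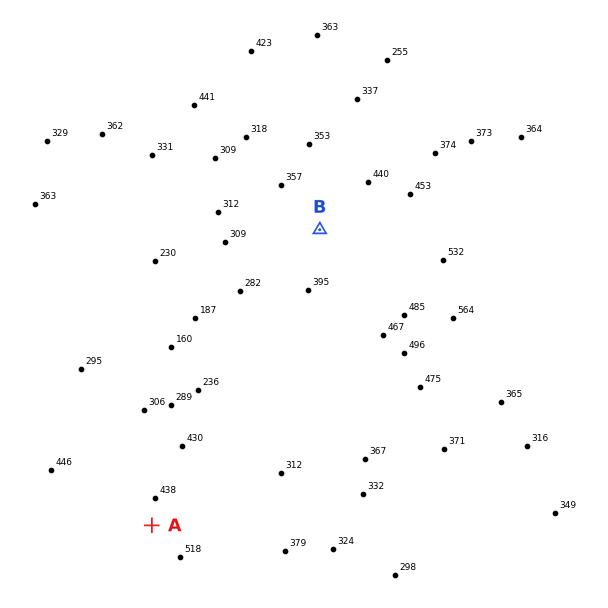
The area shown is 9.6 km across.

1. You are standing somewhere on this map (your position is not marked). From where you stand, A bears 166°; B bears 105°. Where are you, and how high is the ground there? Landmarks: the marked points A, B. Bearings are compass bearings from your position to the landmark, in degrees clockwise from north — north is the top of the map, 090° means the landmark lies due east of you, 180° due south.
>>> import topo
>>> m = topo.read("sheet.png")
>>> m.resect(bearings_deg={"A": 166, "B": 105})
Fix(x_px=61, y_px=160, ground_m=340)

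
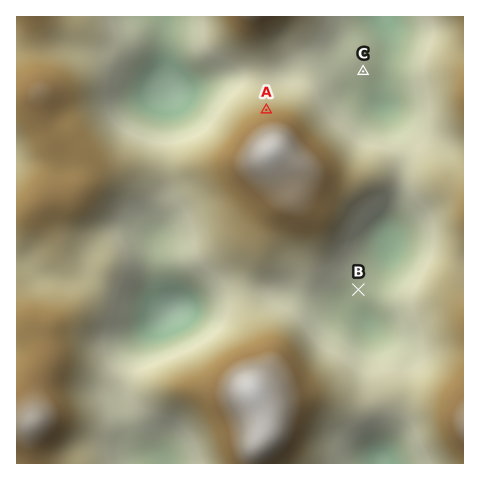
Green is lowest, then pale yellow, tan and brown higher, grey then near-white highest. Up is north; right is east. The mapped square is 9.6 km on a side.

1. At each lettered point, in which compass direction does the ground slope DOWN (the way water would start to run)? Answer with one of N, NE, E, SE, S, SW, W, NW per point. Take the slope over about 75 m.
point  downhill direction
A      N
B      S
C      SE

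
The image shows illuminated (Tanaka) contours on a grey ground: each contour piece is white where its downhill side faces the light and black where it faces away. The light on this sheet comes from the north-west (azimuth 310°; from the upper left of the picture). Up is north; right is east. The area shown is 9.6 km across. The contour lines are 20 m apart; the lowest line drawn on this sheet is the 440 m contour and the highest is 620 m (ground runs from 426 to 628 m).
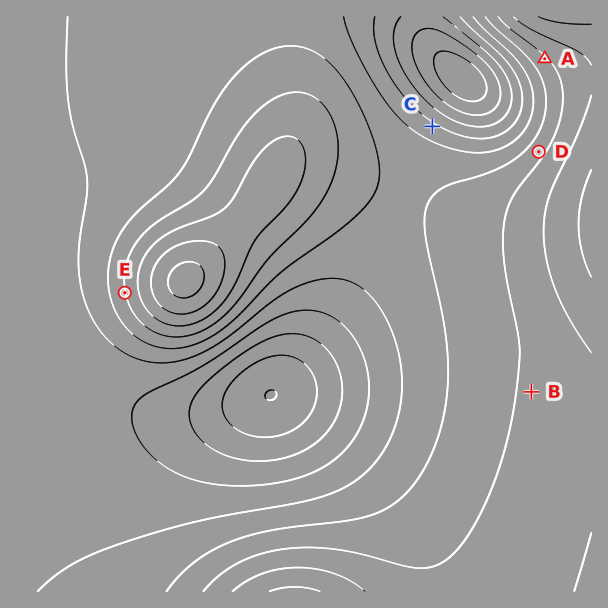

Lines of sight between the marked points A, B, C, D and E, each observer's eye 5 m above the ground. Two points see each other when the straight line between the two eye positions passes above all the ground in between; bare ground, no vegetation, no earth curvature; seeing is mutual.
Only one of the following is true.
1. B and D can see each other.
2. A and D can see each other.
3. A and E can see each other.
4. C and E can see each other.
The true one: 2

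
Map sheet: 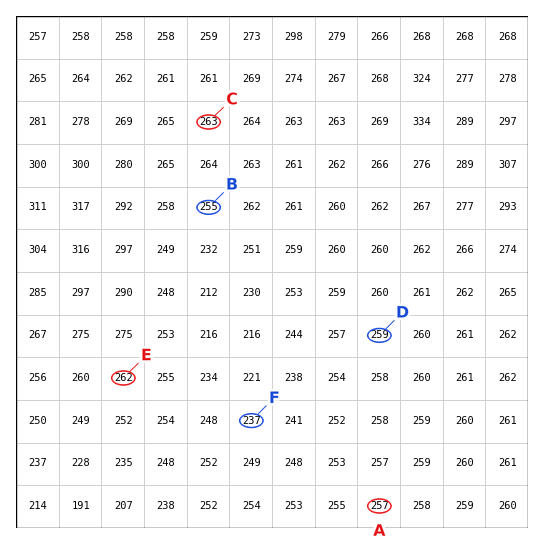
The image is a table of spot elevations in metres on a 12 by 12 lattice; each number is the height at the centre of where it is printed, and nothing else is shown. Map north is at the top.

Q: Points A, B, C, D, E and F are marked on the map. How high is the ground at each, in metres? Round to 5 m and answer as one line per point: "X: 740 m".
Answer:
A: 255 m
B: 255 m
C: 265 m
D: 260 m
E: 260 m
F: 235 m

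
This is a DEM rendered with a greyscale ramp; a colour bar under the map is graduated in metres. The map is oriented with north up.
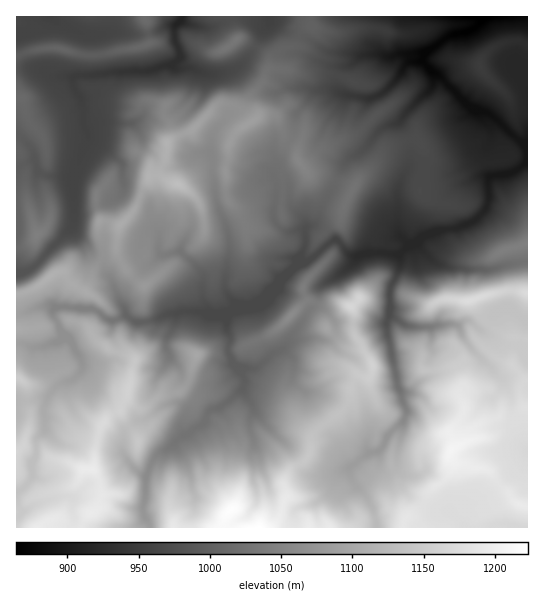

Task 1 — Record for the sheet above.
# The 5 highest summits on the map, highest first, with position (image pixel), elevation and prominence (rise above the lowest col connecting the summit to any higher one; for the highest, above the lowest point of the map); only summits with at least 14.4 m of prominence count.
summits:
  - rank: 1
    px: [451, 450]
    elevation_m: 1208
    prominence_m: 82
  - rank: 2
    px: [93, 469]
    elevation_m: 1196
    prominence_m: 110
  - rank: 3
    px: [469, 301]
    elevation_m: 1175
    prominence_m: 37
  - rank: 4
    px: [350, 306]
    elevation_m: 1167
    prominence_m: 35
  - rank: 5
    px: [373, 365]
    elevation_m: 1161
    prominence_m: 26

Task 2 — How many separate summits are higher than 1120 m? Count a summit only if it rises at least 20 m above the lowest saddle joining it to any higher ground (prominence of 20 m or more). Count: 6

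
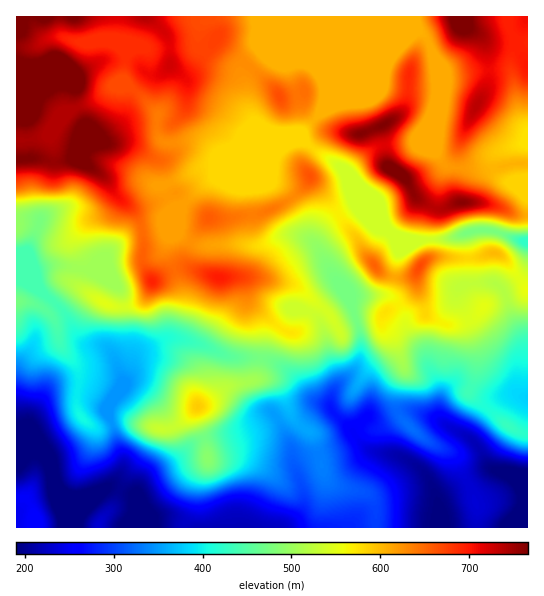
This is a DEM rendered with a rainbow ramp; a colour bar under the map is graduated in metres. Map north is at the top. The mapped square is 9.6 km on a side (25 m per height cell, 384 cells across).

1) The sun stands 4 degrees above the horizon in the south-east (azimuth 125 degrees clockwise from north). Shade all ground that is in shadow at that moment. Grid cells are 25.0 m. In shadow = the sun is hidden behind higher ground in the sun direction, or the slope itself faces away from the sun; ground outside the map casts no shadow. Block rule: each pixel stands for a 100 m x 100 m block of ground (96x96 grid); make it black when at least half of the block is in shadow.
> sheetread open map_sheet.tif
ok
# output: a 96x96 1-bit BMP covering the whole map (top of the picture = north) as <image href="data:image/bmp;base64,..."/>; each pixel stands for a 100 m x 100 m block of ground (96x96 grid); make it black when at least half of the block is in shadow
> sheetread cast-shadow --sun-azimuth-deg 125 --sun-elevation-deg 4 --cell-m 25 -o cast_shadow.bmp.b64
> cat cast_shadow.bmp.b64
<image width="96" height="96" href="data:image/bmp;base64,Qk2+BAAAAAAAAD4AAAAoAAAAYAAAAGAAAAABAAEAAAAAAIAEAAATCwAAEwsAAAIAAAAAAAAA////AAAAAAAAPgAIAAAMAAAAEAAAPwAcAAAMAAAAMAAAfwAAAAAAAAAAMAAAf4AAAAAAAAAAAAAA/8AAAAAAAAAAAAAA/8AAAAAAAAAAAAAAD8BwAAAAAAAAAADAAAD4AAAAAAAAAADgAAD8AAAAAAAAAADhwAH+AAAAAAAAAADh4AH/AAAAAAAAAADj4AH/wAAAAAAAAADD8AP/4AAAAAAAAAAH8Af/4AAAAAAAAAAP+AOD4AAAAAAAAAAP8AAB4AAAAAAAAAAf8AAAQAAAAAAAAIA/4AgAAAAAAAAAAMA/4B+AAAAAAAAAAcA/4D/IAAAAAAAAAcB/4H/+AAAAABwAAIB/4P//AAAAABwAAAB/4f//gAAAABgAAAB/4///wAAAGAAAQAB/4///wAAAHAAA4AB/5///wAAAHgAA8AD/7///wAAAHgAA8AD/////4AAAHwgAcAA/////8CAAB5wAAAAH////8/gAAZ4AAAAAB///9/gAAPwAAAAAB/////AAAPgAAAAAB////wAAAPAAAAAAB///wAAAAPAAAAAOD///gAAAAPAAAAAeD//8AAAAAPAAAAAeD/+AAAAAAPAAAAAMA8AAAAAAAfAAAAAAAAAAAAAYAfAAAAAAAAAAAAAYA/AgAAAAAAAAAAAAA/gAAAAAAAAAAAAAB/gAAAAAAA8AAAAAD/wAAAAAAD8AAAAAH/zAAAQAAH8AAAAAH/AAAA4GAP+AAAAAP8AAAAwPAf+AAAAAP8AAAAAfgf+AAAAAP+HgAAAfg/+AfwAAP+PgAAA/B/8A//AAB+fwAAB8D/4B//gAD+f4AAF8D/4H/+AAH+/8PwF8H/8P+AAAP9///8M/H/8OAAAAfz///+A/v/4AAAAA/n///+Af//4BgAAB/P/Af8Af+PwBwAAD/P8AHgAf+AAB4AAD4f8AAAAf/wAB4AADAf+AAAAf/wAB8AAAA8+AAAAP/wAB+P8AAB/BgAAA/AAB+f/AAD/D8AAAAAAA8//wAH/D/wAAAAAAA//4Af+H/wAAAAAAAH/8A/8H/gAAAAAAAAf8B/wP+AAAAAAAAAH8D/AP4AAAAAAAAAH8D/wPgAAAAAAAAAH8H/w+AAAAQAAAAAP8P/w5gAAA4AAAAAP8P/whwAAB4AAAAAP8P/ABwAAB8AAAAAfhDAAD4AAB8AAAAAIDvAAD4AAB+AAAAAAD/4AH8AAB+AAAAAAH//AH8AAB+AAYAAAD//wP+AAB+AAcAAAD//4P+AAAcAAMAAAH//8P/AAAAAAEAAMP//+P/AAAAAAAAAOP//+P/gAAAAAAAAef//+P/gAAAAAAAAef//+P/gAAAAAAAA8///+P/wAAAAAAAA5///+P/wAAAAYAAAD///+P/gAeAAZwAAH////P/AA/AAZwAAD////P+AB/BwT4AAA/wf/v4AB/DwDwAAAAAP/vgAB/DwDgAAAAAP//gAA8AAAAAAAAAf//wAAAAAAAAAAAAP4fwAAAAAAAAAAAAAAfwAAAAAAAAAAAAAA/wAAAAAAAAAAAAAB/wAA="/>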